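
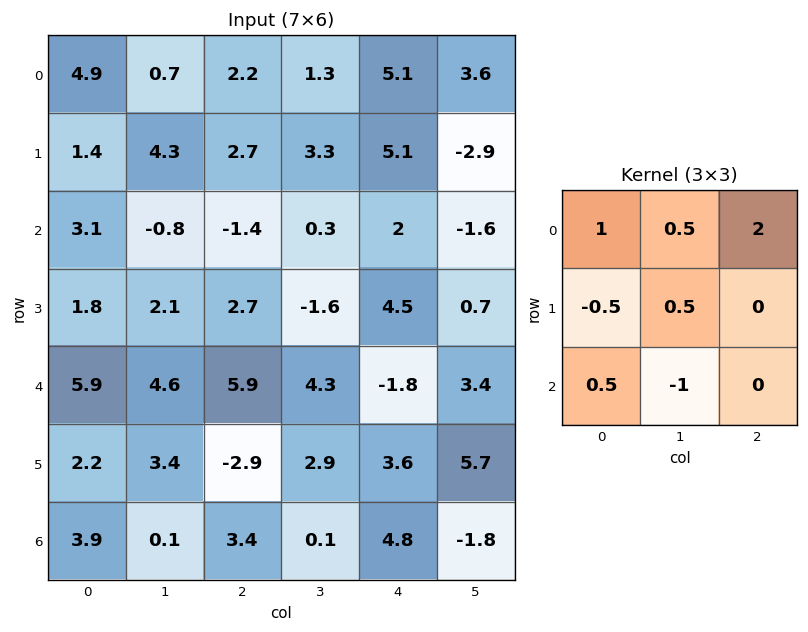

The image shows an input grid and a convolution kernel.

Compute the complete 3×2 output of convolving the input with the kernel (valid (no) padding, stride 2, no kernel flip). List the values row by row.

Output[0,0]: The receptive field on the input at this output position is [4.9 0.7 2.2 / 1.4 4.3 2.7 / 3.1 -0.8 -1.4]. Elementwise product with the kernel and sum: 4.9·1 + 0.7·0.5 + 2.2·2 + 1.4·-0.5 + 4.3·0.5 + 3.1·0.5 + -0.8·-1.
Output[0,1]: The receptive field on the input at this output position is [2.2 1.3 5.1 / 2.7 3.3 5.1 / -1.4 0.3 2]. Elementwise product with the kernel and sum: 2.2·1 + 1.3·0.5 + 5.1·2 + 2.7·-0.5 + 3.3·0.5 + -1.4·0.5 + 0.3·-1.

13.45 12.35
-1.6 -0.75
22.45 8.95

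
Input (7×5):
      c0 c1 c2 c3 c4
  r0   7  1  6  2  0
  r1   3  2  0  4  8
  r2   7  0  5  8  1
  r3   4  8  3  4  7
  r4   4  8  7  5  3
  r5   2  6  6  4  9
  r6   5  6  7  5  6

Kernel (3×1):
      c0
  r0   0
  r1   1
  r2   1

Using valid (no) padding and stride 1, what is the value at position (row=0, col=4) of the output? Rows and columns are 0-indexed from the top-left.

The receptive field on the input at this output position is [0 / 8 / 1]. Elementwise product with the kernel and sum: 8·1 + 1·1.

9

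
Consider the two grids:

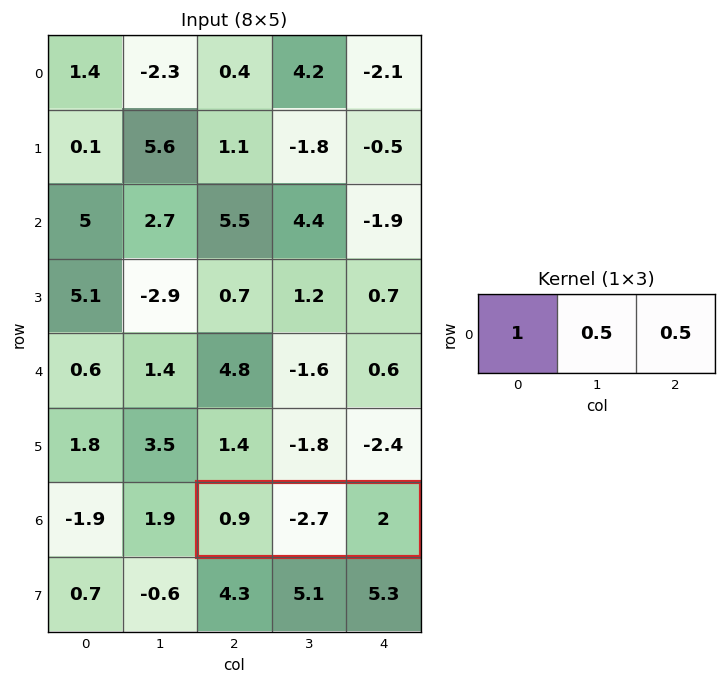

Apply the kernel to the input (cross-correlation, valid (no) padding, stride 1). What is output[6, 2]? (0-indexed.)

0.55

The receptive field on the input at this output position is [0.9 -2.7 2]. Elementwise product with the kernel and sum: 0.9·1 + -2.7·0.5 + 2·0.5.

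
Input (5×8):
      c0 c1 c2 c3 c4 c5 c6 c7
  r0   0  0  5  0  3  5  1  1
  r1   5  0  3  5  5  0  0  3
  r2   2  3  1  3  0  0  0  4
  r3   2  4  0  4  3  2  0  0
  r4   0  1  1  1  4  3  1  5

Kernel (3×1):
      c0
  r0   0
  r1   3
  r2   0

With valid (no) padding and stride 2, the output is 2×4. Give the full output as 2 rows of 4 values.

15 9 15 0
6 0 9 0

Output[0,0]: The receptive field on the input at this output position is [0 / 5 / 2]. Elementwise product with the kernel and sum: 5·3.
Output[0,1]: The receptive field on the input at this output position is [5 / 3 / 1]. Elementwise product with the kernel and sum: 3·3.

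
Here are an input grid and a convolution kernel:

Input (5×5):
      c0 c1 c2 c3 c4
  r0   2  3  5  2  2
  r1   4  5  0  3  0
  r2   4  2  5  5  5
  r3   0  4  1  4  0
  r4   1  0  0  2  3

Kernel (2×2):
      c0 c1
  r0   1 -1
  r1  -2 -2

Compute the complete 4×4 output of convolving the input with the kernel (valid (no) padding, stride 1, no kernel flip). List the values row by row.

-19 -12 -3 -6
-13 -9 -23 -17
-6 -13 -10 -8
-6 3 -7 -6

Output[0,0]: The receptive field on the input at this output position is [2 3 / 4 5]. Elementwise product with the kernel and sum: 2·1 + 3·-1 + 4·-2 + 5·-2.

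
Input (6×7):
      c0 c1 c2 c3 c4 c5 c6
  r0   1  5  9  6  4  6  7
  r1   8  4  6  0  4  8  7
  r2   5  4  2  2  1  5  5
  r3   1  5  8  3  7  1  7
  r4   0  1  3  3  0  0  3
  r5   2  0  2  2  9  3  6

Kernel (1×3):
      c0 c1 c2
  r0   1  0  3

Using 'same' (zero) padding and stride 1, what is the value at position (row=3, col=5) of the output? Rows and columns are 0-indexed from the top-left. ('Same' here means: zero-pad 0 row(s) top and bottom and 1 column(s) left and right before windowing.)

28

The receptive field on the zero-padded input at this output position is [7 1 7]. Elementwise product with the kernel and sum: 7·1 + 7·3.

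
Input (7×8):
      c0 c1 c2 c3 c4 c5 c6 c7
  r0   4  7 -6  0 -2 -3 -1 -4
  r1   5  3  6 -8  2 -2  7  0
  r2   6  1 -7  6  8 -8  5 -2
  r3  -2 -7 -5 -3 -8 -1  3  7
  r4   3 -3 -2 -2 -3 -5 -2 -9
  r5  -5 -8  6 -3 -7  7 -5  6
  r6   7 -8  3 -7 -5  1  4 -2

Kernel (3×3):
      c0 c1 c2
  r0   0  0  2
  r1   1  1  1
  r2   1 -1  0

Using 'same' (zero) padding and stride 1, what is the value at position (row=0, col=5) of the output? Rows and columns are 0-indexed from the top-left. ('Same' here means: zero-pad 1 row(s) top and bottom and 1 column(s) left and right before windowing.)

-2

The receptive field on the zero-padded input at this output position is [0 0 0 / -2 -3 -1 / 2 -2 7]. Elementwise product with the kernel and sum: 0·2 + -2·1 + -3·1 + -1·1 + 2·1 + -2·-1.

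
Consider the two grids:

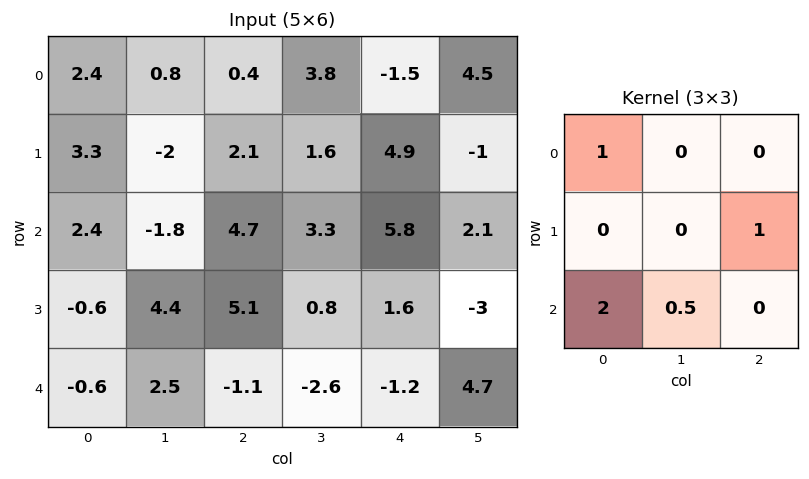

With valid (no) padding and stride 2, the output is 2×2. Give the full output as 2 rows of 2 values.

8.4 16.35
7.55 2.8

Output[0,0]: The receptive field on the input at this output position is [2.4 0.8 0.4 / 3.3 -2 2.1 / 2.4 -1.8 4.7]. Elementwise product with the kernel and sum: 2.4·1 + 2.1·1 + 2.4·2 + -1.8·0.5.
Output[0,1]: The receptive field on the input at this output position is [0.4 3.8 -1.5 / 2.1 1.6 4.9 / 4.7 3.3 5.8]. Elementwise product with the kernel and sum: 0.4·1 + 4.9·1 + 4.7·2 + 3.3·0.5.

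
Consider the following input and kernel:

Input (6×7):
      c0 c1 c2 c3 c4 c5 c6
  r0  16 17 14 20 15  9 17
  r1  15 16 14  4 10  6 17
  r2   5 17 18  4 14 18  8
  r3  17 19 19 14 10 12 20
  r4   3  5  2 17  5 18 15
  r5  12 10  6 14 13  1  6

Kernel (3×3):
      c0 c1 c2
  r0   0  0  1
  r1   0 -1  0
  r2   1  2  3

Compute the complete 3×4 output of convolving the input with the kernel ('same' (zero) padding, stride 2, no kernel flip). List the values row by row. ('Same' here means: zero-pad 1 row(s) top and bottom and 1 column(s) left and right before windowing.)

Output[0,0]: The receptive field on the zero-padded input at this output position is [0 0 0 / 0 16 17 / 0 15 16]. Elementwise product with the kernel and sum: 0·1 + 16·-1 + 0·1 + 15·2 + 16·3.
Output[0,1]: The receptive field on the zero-padded input at this output position is [0 0 0 / 17 14 20 / 16 14 4]. Elementwise product with the kernel and sum: 0·1 + 14·-1 + 16·1 + 14·2 + 4·3.

62 42 27 23
102 85 62 44
70 76 50 -2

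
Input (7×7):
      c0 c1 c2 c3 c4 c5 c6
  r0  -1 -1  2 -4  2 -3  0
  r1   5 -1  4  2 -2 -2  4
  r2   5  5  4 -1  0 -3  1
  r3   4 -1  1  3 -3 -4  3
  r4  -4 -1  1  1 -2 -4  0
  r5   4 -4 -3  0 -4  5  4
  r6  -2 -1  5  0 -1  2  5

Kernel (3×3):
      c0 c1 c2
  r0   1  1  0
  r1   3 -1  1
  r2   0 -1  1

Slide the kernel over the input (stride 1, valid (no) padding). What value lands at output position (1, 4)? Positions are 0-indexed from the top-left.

7

The receptive field on the input at this output position is [-2 -2 4 / 0 -3 1 / -3 -4 3]. Elementwise product with the kernel and sum: -2·1 + -2·1 + 0·3 + -3·-1 + 1·1 + -4·-1 + 3·1.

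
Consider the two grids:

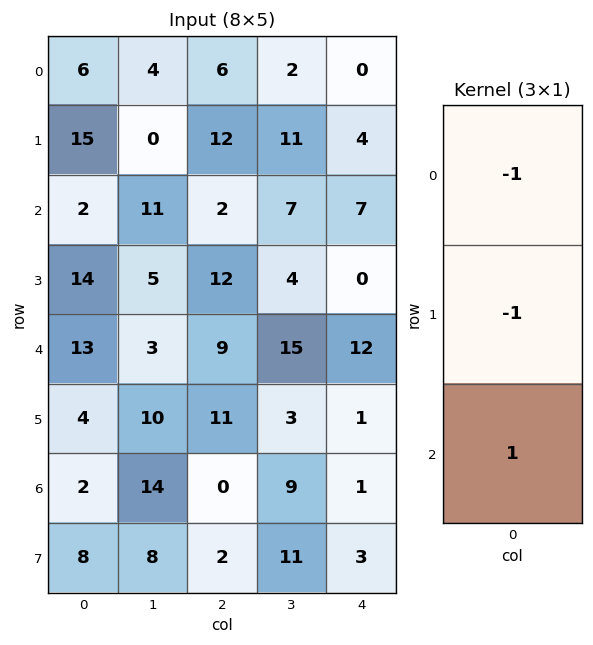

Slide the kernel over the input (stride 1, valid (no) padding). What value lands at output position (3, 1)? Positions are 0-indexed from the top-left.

2

The receptive field on the input at this output position is [5 / 3 / 10]. Elementwise product with the kernel and sum: 5·-1 + 3·-1 + 10·1.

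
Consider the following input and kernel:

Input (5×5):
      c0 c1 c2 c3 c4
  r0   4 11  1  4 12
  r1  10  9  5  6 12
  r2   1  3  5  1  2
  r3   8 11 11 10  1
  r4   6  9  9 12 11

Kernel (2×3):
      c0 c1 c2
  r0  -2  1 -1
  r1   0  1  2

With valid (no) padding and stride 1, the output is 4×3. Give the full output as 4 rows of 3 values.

21 -8 20
-3 -12 -11
29 29 1
11 12 21

Output[0,0]: The receptive field on the input at this output position is [4 11 1 / 10 9 5]. Elementwise product with the kernel and sum: 4·-2 + 11·1 + 1·-1 + 9·1 + 5·2.
Output[0,1]: The receptive field on the input at this output position is [11 1 4 / 9 5 6]. Elementwise product with the kernel and sum: 11·-2 + 1·1 + 4·-1 + 5·1 + 6·2.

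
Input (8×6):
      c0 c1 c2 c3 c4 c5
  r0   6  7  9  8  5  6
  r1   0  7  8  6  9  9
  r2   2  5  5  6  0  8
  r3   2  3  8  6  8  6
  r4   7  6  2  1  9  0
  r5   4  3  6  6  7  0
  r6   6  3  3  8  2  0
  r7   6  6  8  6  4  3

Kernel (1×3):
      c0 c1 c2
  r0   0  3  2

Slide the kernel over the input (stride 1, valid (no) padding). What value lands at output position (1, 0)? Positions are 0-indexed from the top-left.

The receptive field on the input at this output position is [0 7 8]. Elementwise product with the kernel and sum: 7·3 + 8·2.

37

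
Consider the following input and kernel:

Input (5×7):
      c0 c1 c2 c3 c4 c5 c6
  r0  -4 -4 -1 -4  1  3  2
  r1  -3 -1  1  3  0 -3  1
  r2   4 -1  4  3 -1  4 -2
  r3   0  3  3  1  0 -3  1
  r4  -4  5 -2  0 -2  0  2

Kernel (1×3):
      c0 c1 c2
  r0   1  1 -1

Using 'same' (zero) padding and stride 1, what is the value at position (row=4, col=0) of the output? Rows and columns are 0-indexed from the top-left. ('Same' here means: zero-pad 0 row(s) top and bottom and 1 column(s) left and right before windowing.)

The receptive field on the zero-padded input at this output position is [0 -4 5]. Elementwise product with the kernel and sum: 0·1 + -4·1 + 5·-1.

-9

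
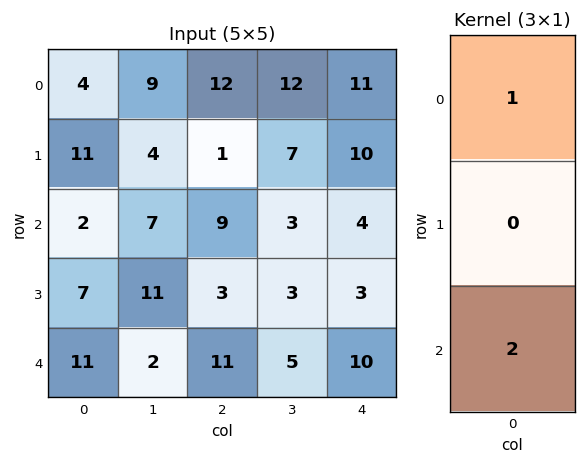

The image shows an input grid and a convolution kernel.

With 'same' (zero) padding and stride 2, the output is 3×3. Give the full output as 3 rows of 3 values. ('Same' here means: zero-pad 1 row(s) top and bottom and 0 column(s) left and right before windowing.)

Output[0,0]: The receptive field on the zero-padded input at this output position is [0 / 4 / 11]. Elementwise product with the kernel and sum: 0·1 + 11·2.

22 2 20
25 7 16
7 3 3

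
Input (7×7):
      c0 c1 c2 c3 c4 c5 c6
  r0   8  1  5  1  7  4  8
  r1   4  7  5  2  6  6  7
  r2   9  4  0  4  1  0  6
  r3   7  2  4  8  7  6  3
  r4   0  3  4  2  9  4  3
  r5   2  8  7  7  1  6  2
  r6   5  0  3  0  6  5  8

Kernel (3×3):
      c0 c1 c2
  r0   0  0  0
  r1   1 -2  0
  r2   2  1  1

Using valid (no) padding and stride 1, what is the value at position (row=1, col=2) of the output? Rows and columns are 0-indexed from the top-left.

15

The receptive field on the input at this output position is [5 2 6 / 0 4 1 / 4 8 7]. Elementwise product with the kernel and sum: 0·1 + 4·-2 + 4·2 + 8·1 + 7·1.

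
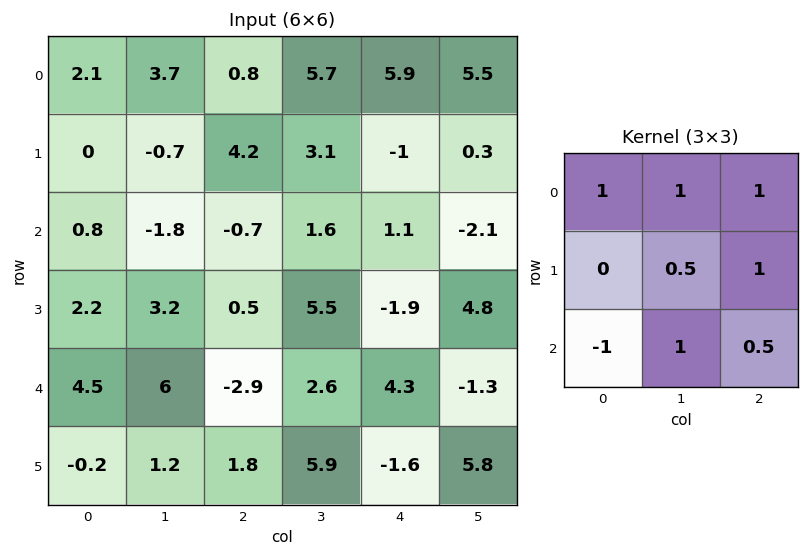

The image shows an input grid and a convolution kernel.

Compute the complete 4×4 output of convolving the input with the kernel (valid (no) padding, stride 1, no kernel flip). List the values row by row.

7.5 17.3 15.8 15.35
3.15 7.9 12.25 -4.15
0.45 -2.75 10.5 5.5
8.3 13.9 13 4.65

Output[0,0]: The receptive field on the input at this output position is [2.1 3.7 0.8 / 0 -0.7 4.2 / 0.8 -1.8 -0.7]. Elementwise product with the kernel and sum: 2.1·1 + 3.7·1 + 0.8·1 + -0.7·0.5 + 4.2·1 + 0.8·-1 + -1.8·1 + -0.7·0.5.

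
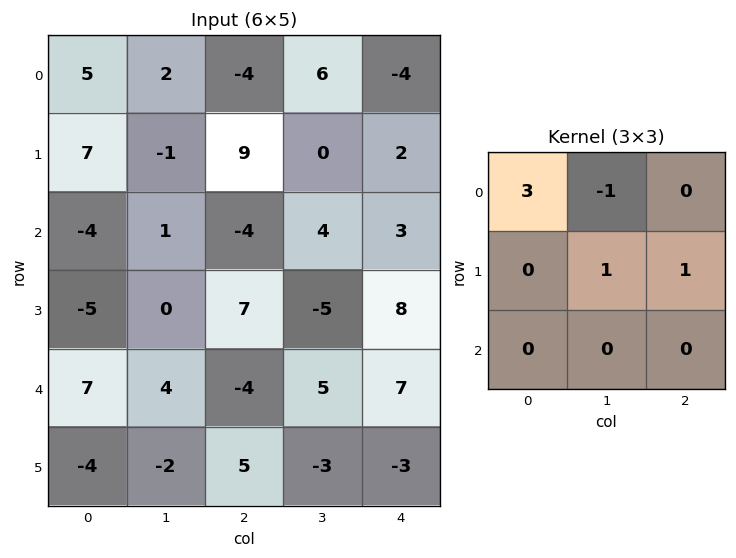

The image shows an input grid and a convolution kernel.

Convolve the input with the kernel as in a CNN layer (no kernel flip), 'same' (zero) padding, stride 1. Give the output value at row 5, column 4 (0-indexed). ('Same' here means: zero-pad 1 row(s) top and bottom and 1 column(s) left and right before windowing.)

5

The receptive field on the zero-padded input at this output position is [5 7 0 / -3 -3 0 / 0 0 0]. Elementwise product with the kernel and sum: 5·3 + 7·-1 + -3·1 + 0·1.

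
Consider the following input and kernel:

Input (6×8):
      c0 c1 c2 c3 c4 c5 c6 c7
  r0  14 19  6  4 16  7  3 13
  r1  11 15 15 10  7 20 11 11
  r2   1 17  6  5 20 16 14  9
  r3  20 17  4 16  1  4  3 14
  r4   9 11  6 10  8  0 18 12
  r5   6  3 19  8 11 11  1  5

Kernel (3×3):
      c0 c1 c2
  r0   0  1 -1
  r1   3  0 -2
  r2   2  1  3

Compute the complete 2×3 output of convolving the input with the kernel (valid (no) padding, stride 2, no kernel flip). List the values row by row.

Output[0,0]: The receptive field on the input at this output position is [14 19 6 / 11 15 15 / 1 17 6]. Elementwise product with the kernel and sum: 19·1 + 6·-1 + 11·3 + 15·-2 + 1·2 + 17·1 + 6·3.

53 96 101
110 41 69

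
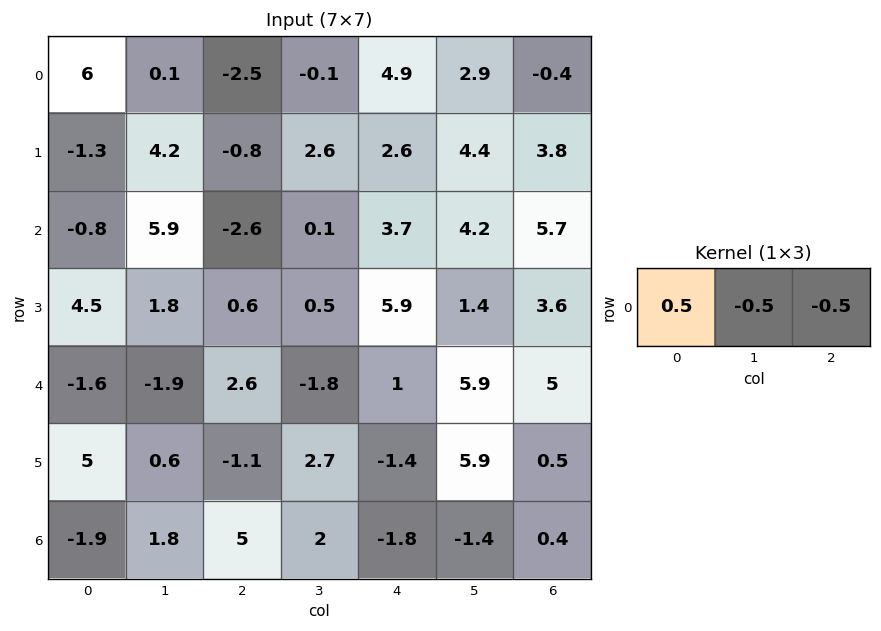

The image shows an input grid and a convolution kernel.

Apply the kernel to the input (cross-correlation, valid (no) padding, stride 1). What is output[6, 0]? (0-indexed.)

The receptive field on the input at this output position is [-1.9 1.8 5]. Elementwise product with the kernel and sum: -1.9·0.5 + 1.8·-0.5 + 5·-0.5.

-4.35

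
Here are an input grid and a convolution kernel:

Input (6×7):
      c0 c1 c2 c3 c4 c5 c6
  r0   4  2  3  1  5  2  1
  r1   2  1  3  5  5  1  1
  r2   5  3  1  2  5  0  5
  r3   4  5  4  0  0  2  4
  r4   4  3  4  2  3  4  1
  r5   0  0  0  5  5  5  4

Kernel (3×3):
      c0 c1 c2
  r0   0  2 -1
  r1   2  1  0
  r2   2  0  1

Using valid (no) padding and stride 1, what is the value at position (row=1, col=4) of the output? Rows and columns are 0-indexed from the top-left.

15

The receptive field on the input at this output position is [5 1 1 / 5 0 5 / 0 2 4]. Elementwise product with the kernel and sum: 1·2 + 1·-1 + 5·2 + 0·1 + 0·2 + 4·1.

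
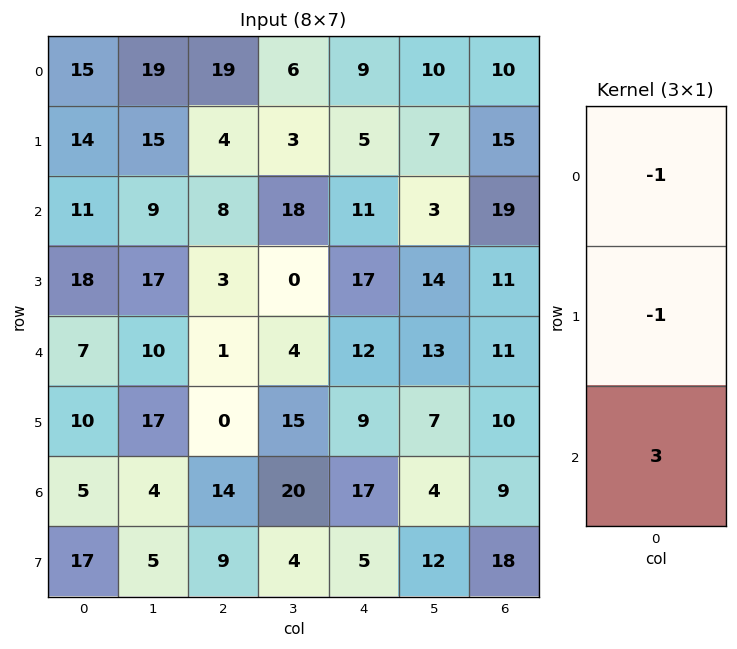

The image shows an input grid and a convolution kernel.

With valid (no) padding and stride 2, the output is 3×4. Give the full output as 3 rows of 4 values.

Output[0,0]: The receptive field on the input at this output position is [15 / 14 / 11]. Elementwise product with the kernel and sum: 15·-1 + 14·-1 + 11·3.
Output[0,1]: The receptive field on the input at this output position is [19 / 4 / 8]. Elementwise product with the kernel and sum: 19·-1 + 4·-1 + 8·3.

4 1 19 32
-8 -8 8 3
-2 41 30 6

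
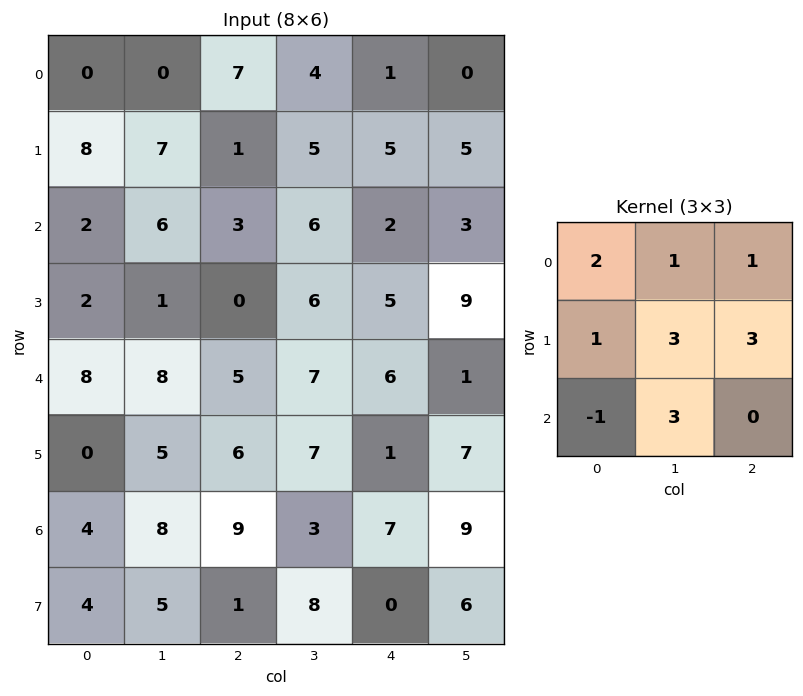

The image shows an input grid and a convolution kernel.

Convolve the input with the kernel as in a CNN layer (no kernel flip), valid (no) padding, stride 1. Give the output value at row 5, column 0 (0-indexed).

The receptive field on the input at this output position is [0 5 6 / 4 8 9 / 4 5 1]. Elementwise product with the kernel and sum: 0·2 + 5·1 + 6·1 + 4·1 + 8·3 + 9·3 + 4·-1 + 5·3.

77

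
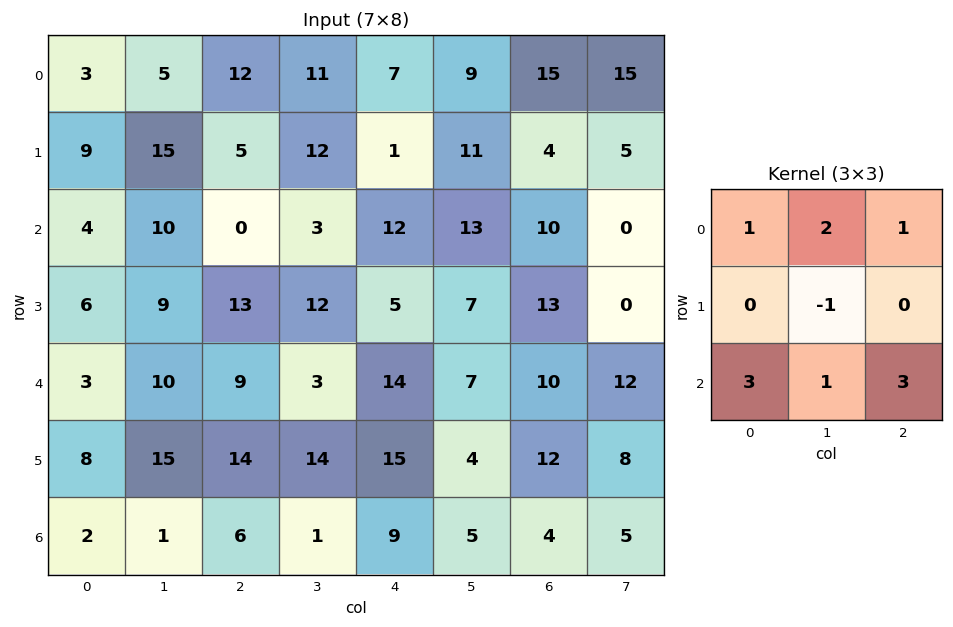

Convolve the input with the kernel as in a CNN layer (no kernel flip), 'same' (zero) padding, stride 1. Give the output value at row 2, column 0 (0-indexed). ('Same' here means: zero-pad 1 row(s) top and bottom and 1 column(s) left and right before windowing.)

The receptive field on the zero-padded input at this output position is [0 9 15 / 0 4 10 / 0 6 9]. Elementwise product with the kernel and sum: 0·1 + 9·2 + 15·1 + 4·-1 + 0·3 + 6·1 + 9·3.

62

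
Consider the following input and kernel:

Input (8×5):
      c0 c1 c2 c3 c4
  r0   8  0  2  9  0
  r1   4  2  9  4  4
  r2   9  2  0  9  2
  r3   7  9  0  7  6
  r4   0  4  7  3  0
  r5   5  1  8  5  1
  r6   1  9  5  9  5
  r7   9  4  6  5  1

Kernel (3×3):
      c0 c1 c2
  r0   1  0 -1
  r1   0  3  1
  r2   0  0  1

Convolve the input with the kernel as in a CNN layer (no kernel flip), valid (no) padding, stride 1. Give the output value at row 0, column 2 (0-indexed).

20

The receptive field on the input at this output position is [2 9 0 / 9 4 4 / 0 9 2]. Elementwise product with the kernel and sum: 2·1 + 0·-1 + 4·3 + 4·1 + 2·1.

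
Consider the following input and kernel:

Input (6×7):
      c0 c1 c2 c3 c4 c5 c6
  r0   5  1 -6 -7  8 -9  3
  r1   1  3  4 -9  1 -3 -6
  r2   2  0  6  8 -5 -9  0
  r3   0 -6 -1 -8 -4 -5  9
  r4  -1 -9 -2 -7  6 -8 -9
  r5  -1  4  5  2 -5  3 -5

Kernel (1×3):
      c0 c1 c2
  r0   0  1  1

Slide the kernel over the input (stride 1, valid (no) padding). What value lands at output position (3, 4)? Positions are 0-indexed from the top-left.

4

The receptive field on the input at this output position is [-4 -5 9]. Elementwise product with the kernel and sum: -5·1 + 9·1.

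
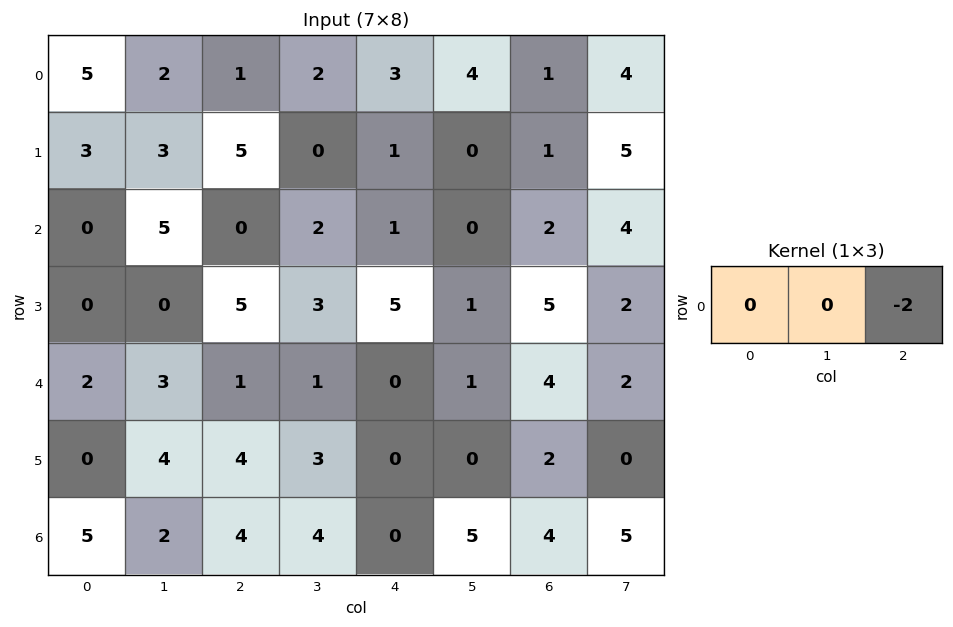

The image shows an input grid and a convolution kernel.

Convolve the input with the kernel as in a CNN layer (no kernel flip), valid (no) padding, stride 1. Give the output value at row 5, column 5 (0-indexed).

The receptive field on the input at this output position is [0 2 0]. Elementwise product with the kernel and sum: 0·-2.

0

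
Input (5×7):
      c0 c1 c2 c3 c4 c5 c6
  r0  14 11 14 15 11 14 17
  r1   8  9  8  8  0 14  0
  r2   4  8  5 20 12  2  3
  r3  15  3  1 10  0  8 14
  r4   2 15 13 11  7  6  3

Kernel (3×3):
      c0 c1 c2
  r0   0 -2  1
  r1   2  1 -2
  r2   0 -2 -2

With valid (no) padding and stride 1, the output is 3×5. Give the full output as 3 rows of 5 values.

-25 -53 -59 -48 -7
-12 -49 -30 46 -52
-36 -51 -52 -44 -39

Output[0,0]: The receptive field on the input at this output position is [14 11 14 / 8 9 8 / 4 8 5]. Elementwise product with the kernel and sum: 11·-2 + 14·1 + 8·2 + 9·1 + 8·-2 + 8·-2 + 5·-2.
Output[0,1]: The receptive field on the input at this output position is [11 14 15 / 9 8 8 / 8 5 20]. Elementwise product with the kernel and sum: 14·-2 + 15·1 + 9·2 + 8·1 + 8·-2 + 5·-2 + 20·-2.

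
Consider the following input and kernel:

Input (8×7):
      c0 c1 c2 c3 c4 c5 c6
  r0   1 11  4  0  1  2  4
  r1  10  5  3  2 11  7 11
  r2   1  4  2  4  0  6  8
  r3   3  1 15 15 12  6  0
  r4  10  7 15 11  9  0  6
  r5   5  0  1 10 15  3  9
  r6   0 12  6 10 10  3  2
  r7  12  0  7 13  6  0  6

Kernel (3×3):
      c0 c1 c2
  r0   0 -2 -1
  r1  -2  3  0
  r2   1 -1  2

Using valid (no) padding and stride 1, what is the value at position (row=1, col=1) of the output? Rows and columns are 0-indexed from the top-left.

6

The receptive field on the input at this output position is [5 3 2 / 4 2 4 / 1 15 15]. Elementwise product with the kernel and sum: 3·-2 + 2·-1 + 4·-2 + 2·3 + 1·1 + 15·-1 + 15·2.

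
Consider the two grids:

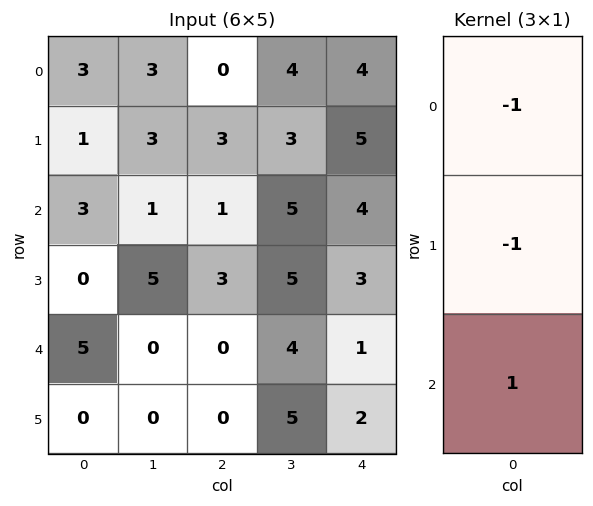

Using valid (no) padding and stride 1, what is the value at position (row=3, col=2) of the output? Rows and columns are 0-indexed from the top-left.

-3

The receptive field on the input at this output position is [3 / 0 / 0]. Elementwise product with the kernel and sum: 3·-1 + 0·-1 + 0·1.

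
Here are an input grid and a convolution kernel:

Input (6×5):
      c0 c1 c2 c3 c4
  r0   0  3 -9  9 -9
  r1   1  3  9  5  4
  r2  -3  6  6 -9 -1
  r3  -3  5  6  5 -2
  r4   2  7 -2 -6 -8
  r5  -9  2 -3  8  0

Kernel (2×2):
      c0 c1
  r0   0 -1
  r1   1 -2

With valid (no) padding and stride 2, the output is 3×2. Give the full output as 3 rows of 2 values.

-8 -10
-19 5
-20 -13

Output[0,0]: The receptive field on the input at this output position is [0 3 / 1 3]. Elementwise product with the kernel and sum: 3·-1 + 1·1 + 3·-2.
Output[0,1]: The receptive field on the input at this output position is [-9 9 / 9 5]. Elementwise product with the kernel and sum: 9·-1 + 9·1 + 5·-2.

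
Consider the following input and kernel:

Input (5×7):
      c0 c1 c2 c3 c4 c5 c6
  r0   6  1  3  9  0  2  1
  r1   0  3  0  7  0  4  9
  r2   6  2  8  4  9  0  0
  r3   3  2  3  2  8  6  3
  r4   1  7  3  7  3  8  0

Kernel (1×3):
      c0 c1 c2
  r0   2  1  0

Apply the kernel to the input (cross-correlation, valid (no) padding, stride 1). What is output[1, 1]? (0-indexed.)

The receptive field on the input at this output position is [3 0 7]. Elementwise product with the kernel and sum: 3·2 + 0·1.

6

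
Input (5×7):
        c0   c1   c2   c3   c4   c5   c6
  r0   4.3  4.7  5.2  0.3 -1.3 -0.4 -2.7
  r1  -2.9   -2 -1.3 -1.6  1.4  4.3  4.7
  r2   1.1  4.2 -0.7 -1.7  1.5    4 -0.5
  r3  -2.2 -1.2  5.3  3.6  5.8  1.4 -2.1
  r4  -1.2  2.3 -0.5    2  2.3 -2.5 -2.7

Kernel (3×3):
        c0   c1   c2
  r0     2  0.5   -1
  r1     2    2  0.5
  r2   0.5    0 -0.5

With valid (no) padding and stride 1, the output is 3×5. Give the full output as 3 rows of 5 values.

-3.8 7.25 5.65 -0.75 14.65
1 0.7 -9.1 -4.1 14.95
0.5 19.9 15.55 15.1 21.35

Output[0,0]: The receptive field on the input at this output position is [4.3 4.7 5.2 / -2.9 -2 -1.3 / 1.1 4.2 -0.7]. Elementwise product with the kernel and sum: 4.3·2 + 4.7·0.5 + 5.2·-1 + -2.9·2 + -2·2 + -1.3·0.5 + 1.1·0.5 + -0.7·-0.5.
Output[0,1]: The receptive field on the input at this output position is [4.7 5.2 0.3 / -2 -1.3 -1.6 / 4.2 -0.7 -1.7]. Elementwise product with the kernel and sum: 4.7·2 + 5.2·0.5 + 0.3·-1 + -2·2 + -1.3·2 + -1.6·0.5 + 4.2·0.5 + -1.7·-0.5.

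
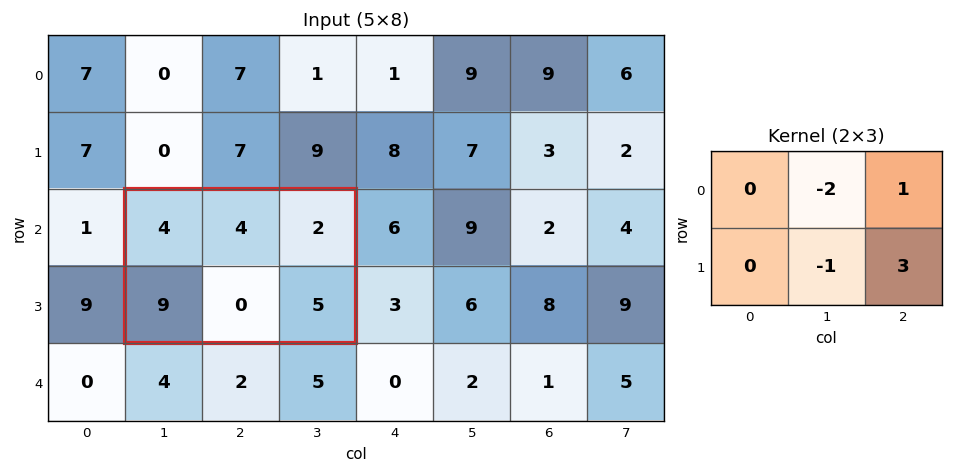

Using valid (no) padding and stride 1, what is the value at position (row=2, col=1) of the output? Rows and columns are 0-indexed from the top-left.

The receptive field on the input at this output position is [4 4 2 / 9 0 5]. Elementwise product with the kernel and sum: 4·-2 + 2·1 + 0·-1 + 5·3.

9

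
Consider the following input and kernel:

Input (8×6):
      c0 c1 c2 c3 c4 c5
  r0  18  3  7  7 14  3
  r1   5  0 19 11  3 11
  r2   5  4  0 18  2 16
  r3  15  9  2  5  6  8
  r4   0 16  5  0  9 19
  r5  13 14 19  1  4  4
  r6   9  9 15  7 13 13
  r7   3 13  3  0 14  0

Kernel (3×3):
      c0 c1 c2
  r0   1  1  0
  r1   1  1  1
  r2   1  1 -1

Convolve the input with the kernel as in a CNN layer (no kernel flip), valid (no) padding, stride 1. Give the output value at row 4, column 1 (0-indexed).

The receptive field on the input at this output position is [16 5 0 / 14 19 1 / 9 15 7]. Elementwise product with the kernel and sum: 16·1 + 5·1 + 14·1 + 19·1 + 1·1 + 9·1 + 15·1 + 7·-1.

72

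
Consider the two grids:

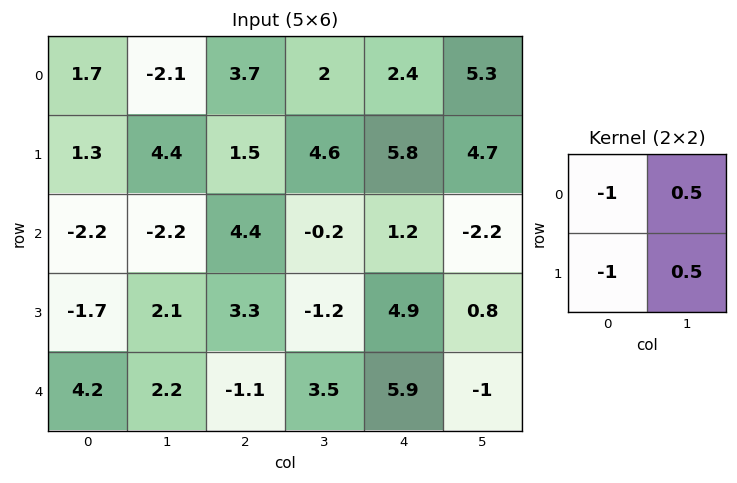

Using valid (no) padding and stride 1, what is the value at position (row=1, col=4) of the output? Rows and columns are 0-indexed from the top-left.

-5.75

The receptive field on the input at this output position is [5.8 4.7 / 1.2 -2.2]. Elementwise product with the kernel and sum: 5.8·-1 + 4.7·0.5 + 1.2·-1 + -2.2·0.5.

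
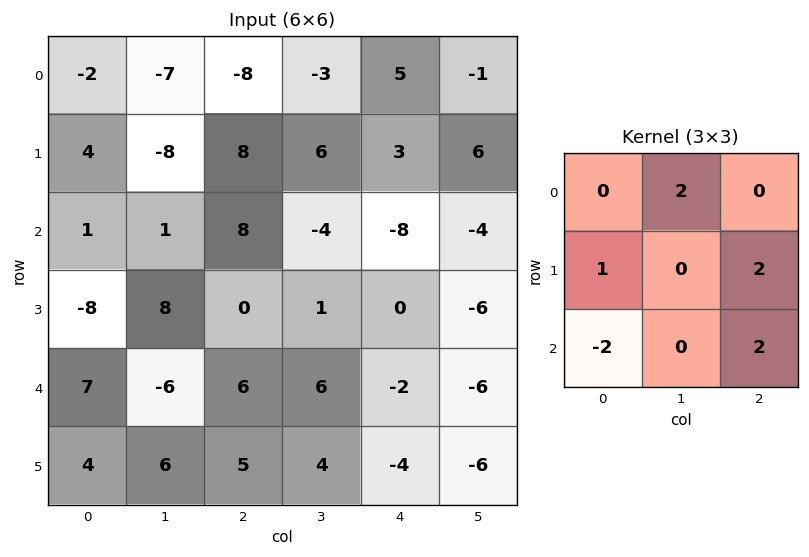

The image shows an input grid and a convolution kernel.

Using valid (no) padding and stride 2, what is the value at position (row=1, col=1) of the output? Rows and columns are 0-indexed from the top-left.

The receptive field on the input at this output position is [8 -4 -8 / 0 1 0 / 6 6 -2]. Elementwise product with the kernel and sum: -4·2 + 0·1 + 0·2 + 6·-2 + -2·2.

-24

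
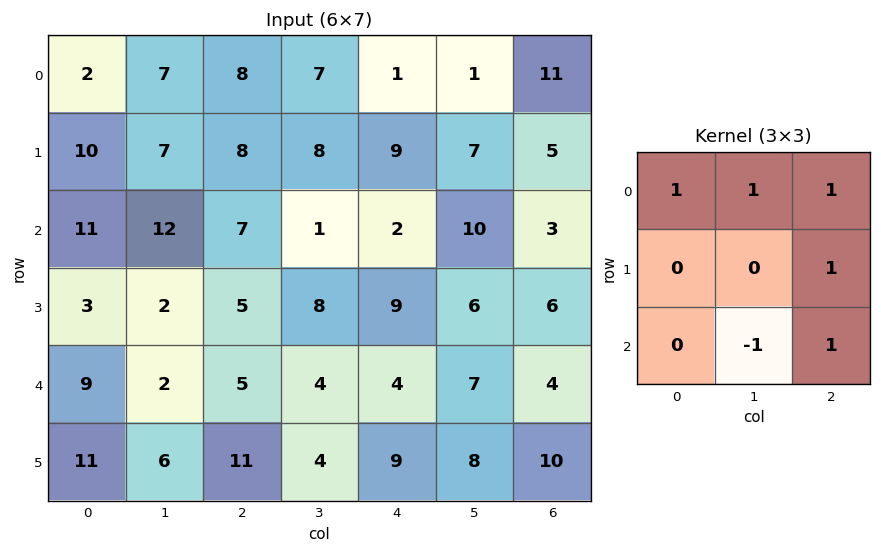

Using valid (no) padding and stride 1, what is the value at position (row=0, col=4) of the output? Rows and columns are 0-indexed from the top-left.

11

The receptive field on the input at this output position is [1 1 11 / 9 7 5 / 2 10 3]. Elementwise product with the kernel and sum: 1·1 + 1·1 + 11·1 + 5·1 + 10·-1 + 3·1.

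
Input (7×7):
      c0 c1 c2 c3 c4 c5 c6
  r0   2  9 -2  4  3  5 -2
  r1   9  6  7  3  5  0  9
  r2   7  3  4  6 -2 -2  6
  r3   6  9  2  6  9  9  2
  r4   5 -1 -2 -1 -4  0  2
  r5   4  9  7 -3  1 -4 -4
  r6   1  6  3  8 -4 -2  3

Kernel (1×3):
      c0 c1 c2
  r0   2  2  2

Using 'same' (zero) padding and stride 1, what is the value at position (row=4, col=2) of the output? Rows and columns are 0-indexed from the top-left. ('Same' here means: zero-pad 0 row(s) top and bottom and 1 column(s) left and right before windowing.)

The receptive field on the zero-padded input at this output position is [-1 -2 -1]. Elementwise product with the kernel and sum: -1·2 + -2·2 + -1·2.

-8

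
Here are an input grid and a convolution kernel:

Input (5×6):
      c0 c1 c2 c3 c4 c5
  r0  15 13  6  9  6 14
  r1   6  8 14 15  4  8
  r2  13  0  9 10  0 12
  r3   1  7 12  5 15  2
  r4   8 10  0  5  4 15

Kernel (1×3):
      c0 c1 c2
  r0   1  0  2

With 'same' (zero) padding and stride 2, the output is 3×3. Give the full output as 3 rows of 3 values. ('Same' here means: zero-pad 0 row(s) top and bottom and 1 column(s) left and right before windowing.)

26 31 37
0 20 34
20 20 35

Output[0,0]: The receptive field on the zero-padded input at this output position is [0 15 13]. Elementwise product with the kernel and sum: 0·1 + 13·2.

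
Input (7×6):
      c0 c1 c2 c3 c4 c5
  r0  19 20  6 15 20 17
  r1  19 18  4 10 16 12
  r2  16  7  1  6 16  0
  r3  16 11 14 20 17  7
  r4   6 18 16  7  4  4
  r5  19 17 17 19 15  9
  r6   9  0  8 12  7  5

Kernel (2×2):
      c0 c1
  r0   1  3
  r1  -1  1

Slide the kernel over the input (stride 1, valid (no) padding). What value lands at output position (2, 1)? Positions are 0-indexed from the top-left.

The receptive field on the input at this output position is [7 1 / 11 14]. Elementwise product with the kernel and sum: 7·1 + 1·3 + 11·-1 + 14·1.

13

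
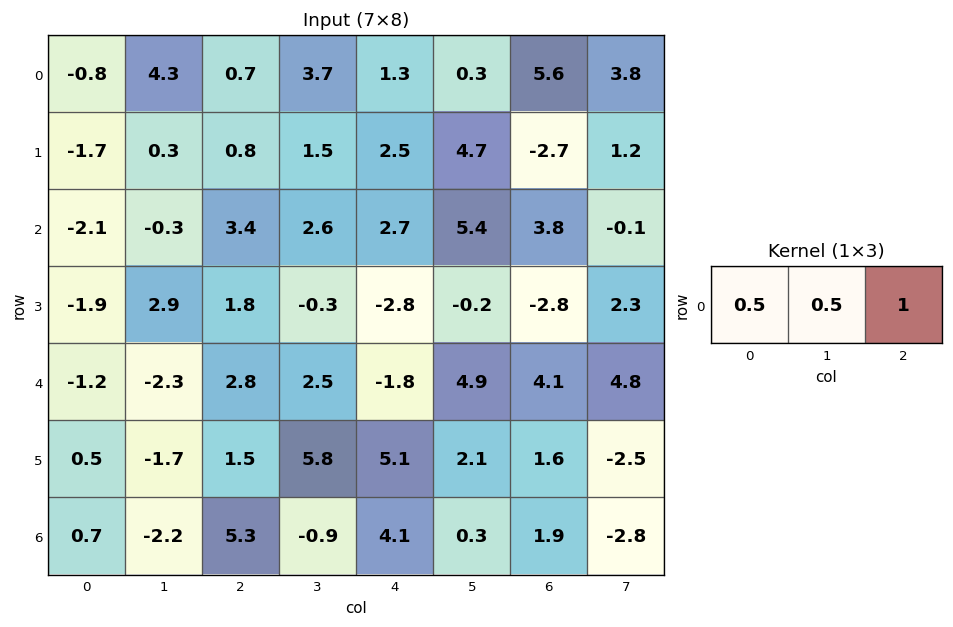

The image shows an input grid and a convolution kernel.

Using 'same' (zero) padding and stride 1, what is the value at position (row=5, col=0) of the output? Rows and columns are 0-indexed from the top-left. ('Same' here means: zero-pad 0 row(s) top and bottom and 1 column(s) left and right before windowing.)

The receptive field on the zero-padded input at this output position is [0 0.5 -1.7]. Elementwise product with the kernel and sum: 0·0.5 + 0.5·0.5 + -1.7·1.

-1.45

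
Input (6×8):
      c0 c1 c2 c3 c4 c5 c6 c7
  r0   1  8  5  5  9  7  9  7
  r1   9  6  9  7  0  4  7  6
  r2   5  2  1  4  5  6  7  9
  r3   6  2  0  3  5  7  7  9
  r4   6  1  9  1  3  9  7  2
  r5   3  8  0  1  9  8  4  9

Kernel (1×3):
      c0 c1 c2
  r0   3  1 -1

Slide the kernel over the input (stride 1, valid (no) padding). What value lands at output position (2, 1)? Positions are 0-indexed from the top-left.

3

The receptive field on the input at this output position is [2 1 4]. Elementwise product with the kernel and sum: 2·3 + 1·1 + 4·-1.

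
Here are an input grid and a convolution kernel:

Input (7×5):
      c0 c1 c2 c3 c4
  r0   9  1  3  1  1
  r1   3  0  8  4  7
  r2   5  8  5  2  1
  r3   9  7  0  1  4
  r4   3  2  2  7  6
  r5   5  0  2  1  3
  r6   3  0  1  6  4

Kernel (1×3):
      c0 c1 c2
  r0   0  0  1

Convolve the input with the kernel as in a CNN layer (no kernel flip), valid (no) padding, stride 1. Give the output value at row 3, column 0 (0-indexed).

The receptive field on the input at this output position is [9 7 0]. Elementwise product with the kernel and sum: 0·1.

0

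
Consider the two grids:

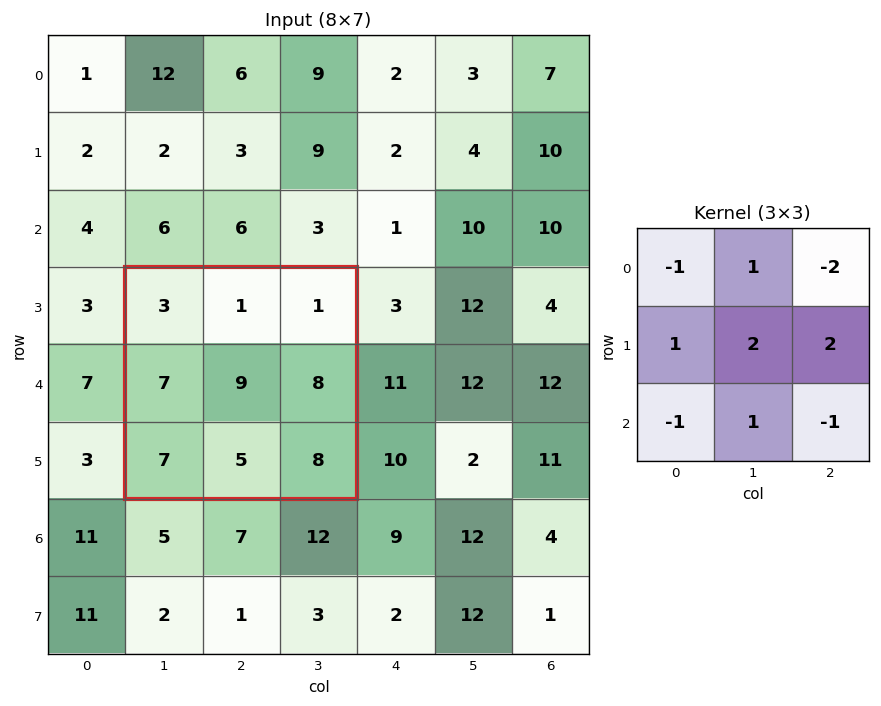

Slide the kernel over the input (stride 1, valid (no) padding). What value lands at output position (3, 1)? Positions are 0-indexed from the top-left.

27

The receptive field on the input at this output position is [3 1 1 / 7 9 8 / 7 5 8]. Elementwise product with the kernel and sum: 3·-1 + 1·1 + 1·-2 + 7·1 + 9·2 + 8·2 + 7·-1 + 5·1 + 8·-1.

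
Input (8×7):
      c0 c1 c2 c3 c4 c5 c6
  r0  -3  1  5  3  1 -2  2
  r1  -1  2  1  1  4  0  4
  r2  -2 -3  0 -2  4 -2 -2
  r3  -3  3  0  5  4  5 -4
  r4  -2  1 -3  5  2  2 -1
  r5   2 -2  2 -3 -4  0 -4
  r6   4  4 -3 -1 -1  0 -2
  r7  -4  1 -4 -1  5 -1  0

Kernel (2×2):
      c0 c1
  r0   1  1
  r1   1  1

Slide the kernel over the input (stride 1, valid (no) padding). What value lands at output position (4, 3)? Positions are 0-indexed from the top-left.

The receptive field on the input at this output position is [5 2 / -3 -4]. Elementwise product with the kernel and sum: 5·1 + 2·1 + -3·1 + -4·1.

0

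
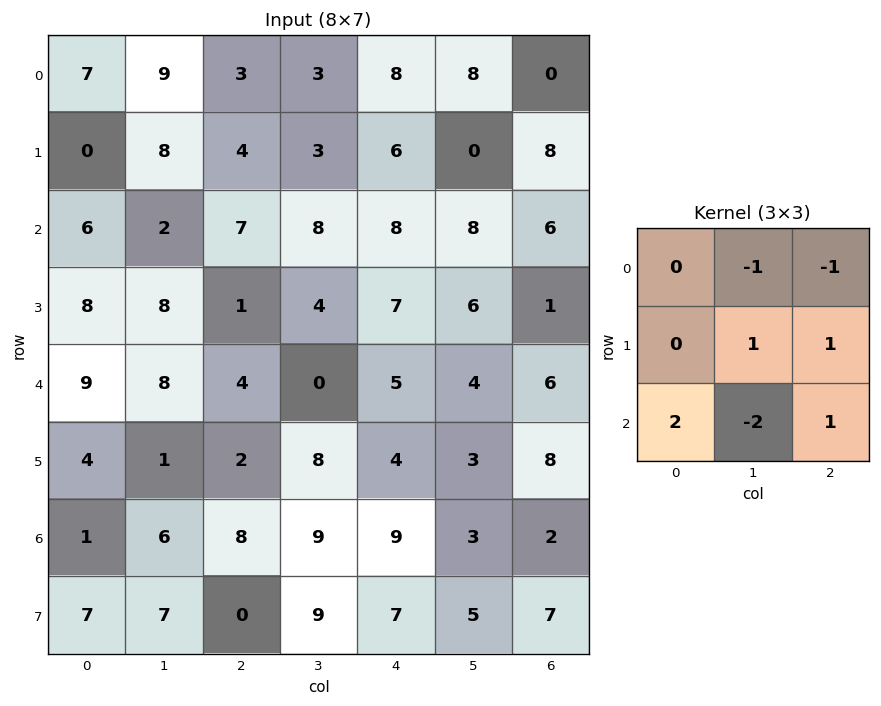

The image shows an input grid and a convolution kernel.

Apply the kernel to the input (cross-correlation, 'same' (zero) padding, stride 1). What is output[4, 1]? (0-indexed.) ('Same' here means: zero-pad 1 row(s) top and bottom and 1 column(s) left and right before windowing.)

The receptive field on the zero-padded input at this output position is [8 8 1 / 9 8 4 / 4 1 2]. Elementwise product with the kernel and sum: 8·-1 + 1·-1 + 8·1 + 4·1 + 4·2 + 1·-2 + 2·1.

11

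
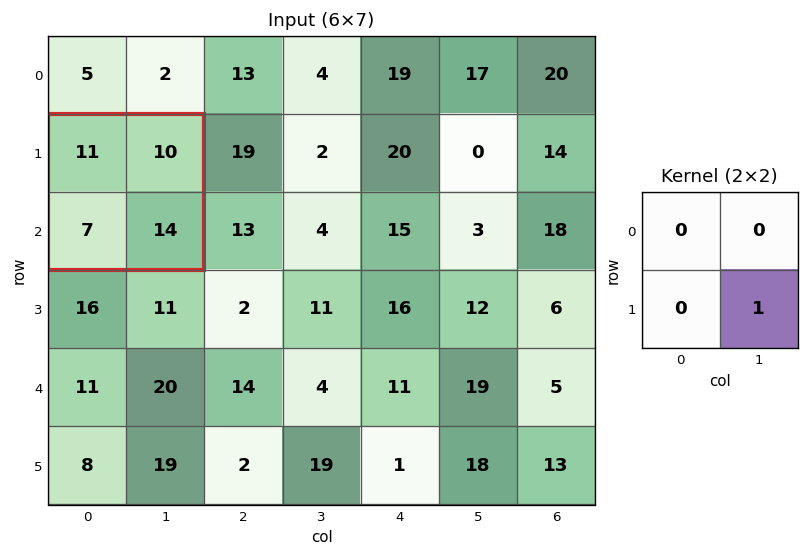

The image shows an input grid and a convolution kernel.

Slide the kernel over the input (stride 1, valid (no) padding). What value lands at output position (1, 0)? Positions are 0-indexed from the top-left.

14

The receptive field on the input at this output position is [11 10 / 7 14]. Elementwise product with the kernel and sum: 14·1.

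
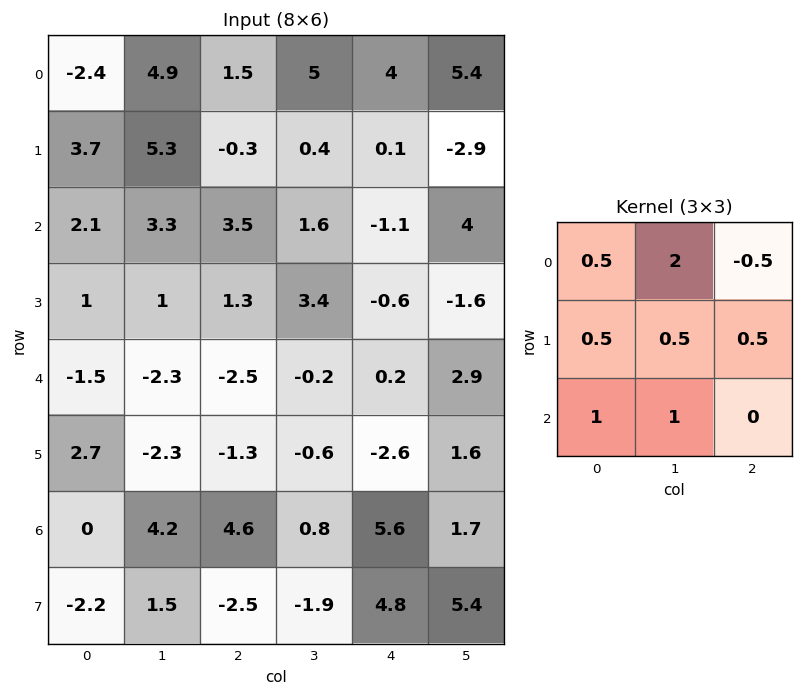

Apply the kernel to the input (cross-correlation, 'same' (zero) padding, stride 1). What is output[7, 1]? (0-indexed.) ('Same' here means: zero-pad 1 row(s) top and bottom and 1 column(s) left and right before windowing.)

The receptive field on the zero-padded input at this output position is [0 4.2 4.6 / -2.2 1.5 -2.5 / 0 0 0]. Elementwise product with the kernel and sum: 0·0.5 + 4.2·2 + 4.6·-0.5 + -2.2·0.5 + 1.5·0.5 + -2.5·0.5 + 0·1 + 0·1.

4.5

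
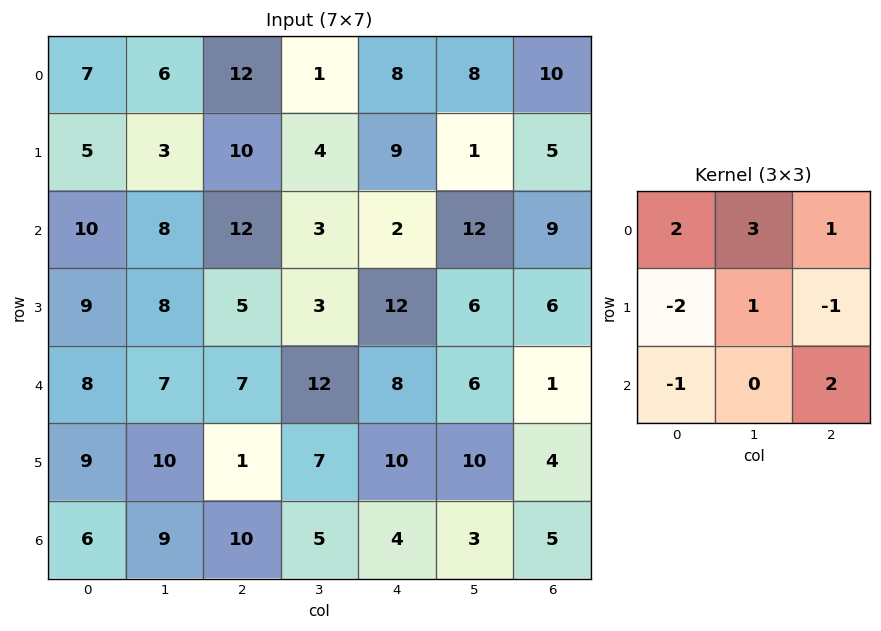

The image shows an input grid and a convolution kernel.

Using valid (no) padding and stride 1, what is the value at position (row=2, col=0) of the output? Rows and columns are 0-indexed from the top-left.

The receptive field on the input at this output position is [10 8 12 / 9 8 5 / 8 7 7]. Elementwise product with the kernel and sum: 10·2 + 8·3 + 12·1 + 9·-2 + 8·1 + 5·-1 + 8·-1 + 7·2.

47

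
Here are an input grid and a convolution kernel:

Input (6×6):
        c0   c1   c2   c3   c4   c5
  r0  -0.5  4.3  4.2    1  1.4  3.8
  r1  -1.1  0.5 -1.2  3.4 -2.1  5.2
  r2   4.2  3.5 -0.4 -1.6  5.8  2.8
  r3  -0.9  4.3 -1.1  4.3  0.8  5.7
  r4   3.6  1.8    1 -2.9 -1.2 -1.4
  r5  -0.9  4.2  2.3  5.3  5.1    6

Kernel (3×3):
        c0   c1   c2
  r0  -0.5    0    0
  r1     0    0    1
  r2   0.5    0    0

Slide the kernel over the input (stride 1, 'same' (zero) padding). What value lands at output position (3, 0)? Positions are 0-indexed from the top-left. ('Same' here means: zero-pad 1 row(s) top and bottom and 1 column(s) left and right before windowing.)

4.3

The receptive field on the zero-padded input at this output position is [0 4.2 3.5 / 0 -0.9 4.3 / 0 3.6 1.8]. Elementwise product with the kernel and sum: 0·-0.5 + 4.3·1 + 0·0.5.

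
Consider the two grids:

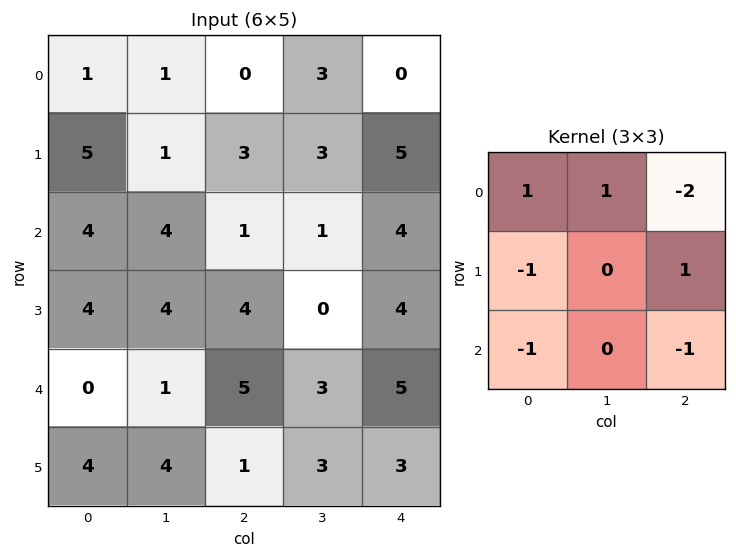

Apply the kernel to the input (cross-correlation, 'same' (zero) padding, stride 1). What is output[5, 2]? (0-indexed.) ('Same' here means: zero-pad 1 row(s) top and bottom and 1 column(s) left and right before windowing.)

-1

The receptive field on the zero-padded input at this output position is [1 5 3 / 4 1 3 / 0 0 0]. Elementwise product with the kernel and sum: 1·1 + 5·1 + 3·-2 + 4·-1 + 3·1 + 0·-1 + 0·-1.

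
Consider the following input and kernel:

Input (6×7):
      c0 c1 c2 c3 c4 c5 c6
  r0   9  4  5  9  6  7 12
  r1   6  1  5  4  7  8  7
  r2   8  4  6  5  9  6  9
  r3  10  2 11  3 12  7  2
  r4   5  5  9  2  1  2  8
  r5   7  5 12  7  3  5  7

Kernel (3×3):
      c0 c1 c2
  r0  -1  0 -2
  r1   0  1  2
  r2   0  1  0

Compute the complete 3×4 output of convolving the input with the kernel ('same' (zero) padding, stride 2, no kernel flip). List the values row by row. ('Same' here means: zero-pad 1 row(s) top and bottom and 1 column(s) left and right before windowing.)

23 28 27 19
24 18 13 3
18 17 -9 8

Output[0,0]: The receptive field on the zero-padded input at this output position is [0 0 0 / 0 9 4 / 0 6 1]. Elementwise product with the kernel and sum: 0·-1 + 0·-2 + 9·1 + 4·2 + 6·1.
Output[0,1]: The receptive field on the zero-padded input at this output position is [0 0 0 / 4 5 9 / 1 5 4]. Elementwise product with the kernel and sum: 0·-1 + 0·-2 + 5·1 + 9·2 + 5·1.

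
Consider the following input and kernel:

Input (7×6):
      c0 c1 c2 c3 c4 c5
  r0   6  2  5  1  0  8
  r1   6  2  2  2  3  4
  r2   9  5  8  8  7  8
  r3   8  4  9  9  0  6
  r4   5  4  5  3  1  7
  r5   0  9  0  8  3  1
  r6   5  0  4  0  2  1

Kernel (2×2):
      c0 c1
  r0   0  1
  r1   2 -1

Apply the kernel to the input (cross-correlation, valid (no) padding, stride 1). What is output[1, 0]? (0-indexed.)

15

The receptive field on the input at this output position is [6 2 / 9 5]. Elementwise product with the kernel and sum: 2·1 + 9·2 + 5·-1.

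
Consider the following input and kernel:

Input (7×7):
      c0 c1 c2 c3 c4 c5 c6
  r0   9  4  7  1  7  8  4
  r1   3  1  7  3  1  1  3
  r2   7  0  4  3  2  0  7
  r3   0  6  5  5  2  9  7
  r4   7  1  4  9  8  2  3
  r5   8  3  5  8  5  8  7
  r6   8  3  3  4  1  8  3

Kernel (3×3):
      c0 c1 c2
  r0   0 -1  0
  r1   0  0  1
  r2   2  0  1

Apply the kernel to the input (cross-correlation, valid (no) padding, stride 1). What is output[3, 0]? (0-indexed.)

19

The receptive field on the input at this output position is [0 6 5 / 7 1 4 / 8 3 5]. Elementwise product with the kernel and sum: 6·-1 + 4·1 + 8·2 + 5·1.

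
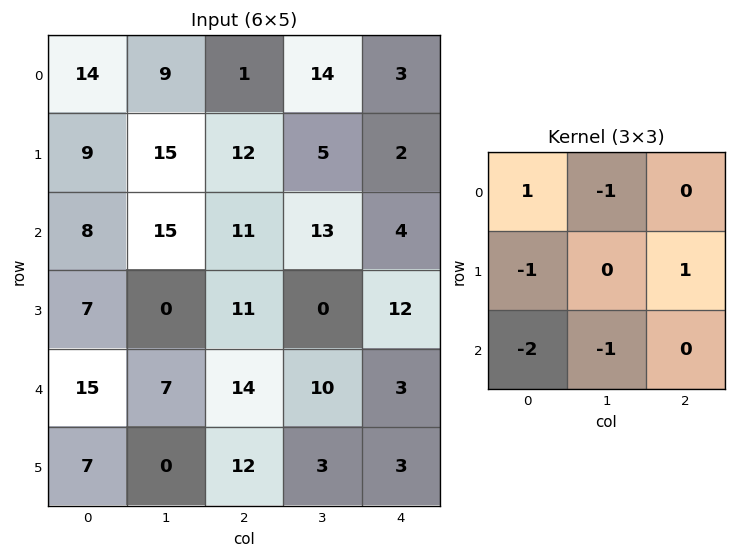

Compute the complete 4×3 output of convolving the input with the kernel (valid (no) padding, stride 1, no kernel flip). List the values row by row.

-23 -43 -58
-17 -10 -22
-40 -24 -39
-8 -20 -27

Output[0,0]: The receptive field on the input at this output position is [14 9 1 / 9 15 12 / 8 15 11]. Elementwise product with the kernel and sum: 14·1 + 9·-1 + 9·-1 + 12·1 + 8·-2 + 15·-1.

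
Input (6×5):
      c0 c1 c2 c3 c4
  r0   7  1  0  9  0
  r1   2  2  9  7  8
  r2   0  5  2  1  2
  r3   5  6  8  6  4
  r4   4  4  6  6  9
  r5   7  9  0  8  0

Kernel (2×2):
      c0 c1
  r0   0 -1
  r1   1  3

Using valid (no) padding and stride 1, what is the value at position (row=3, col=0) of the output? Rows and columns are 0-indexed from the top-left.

10

The receptive field on the input at this output position is [5 6 / 4 4]. Elementwise product with the kernel and sum: 6·-1 + 4·1 + 4·3.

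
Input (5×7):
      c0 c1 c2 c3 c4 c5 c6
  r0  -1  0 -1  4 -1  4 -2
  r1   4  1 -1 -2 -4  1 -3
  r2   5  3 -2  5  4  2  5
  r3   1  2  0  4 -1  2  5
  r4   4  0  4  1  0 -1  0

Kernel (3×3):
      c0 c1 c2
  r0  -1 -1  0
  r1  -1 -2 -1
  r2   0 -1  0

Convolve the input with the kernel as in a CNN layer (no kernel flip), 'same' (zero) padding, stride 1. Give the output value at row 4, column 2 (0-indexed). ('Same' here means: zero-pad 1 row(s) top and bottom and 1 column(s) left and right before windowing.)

-11

The receptive field on the zero-padded input at this output position is [2 0 4 / 0 4 1 / 0 0 0]. Elementwise product with the kernel and sum: 2·-1 + 0·-1 + 0·-1 + 4·-2 + 1·-1 + 0·-1.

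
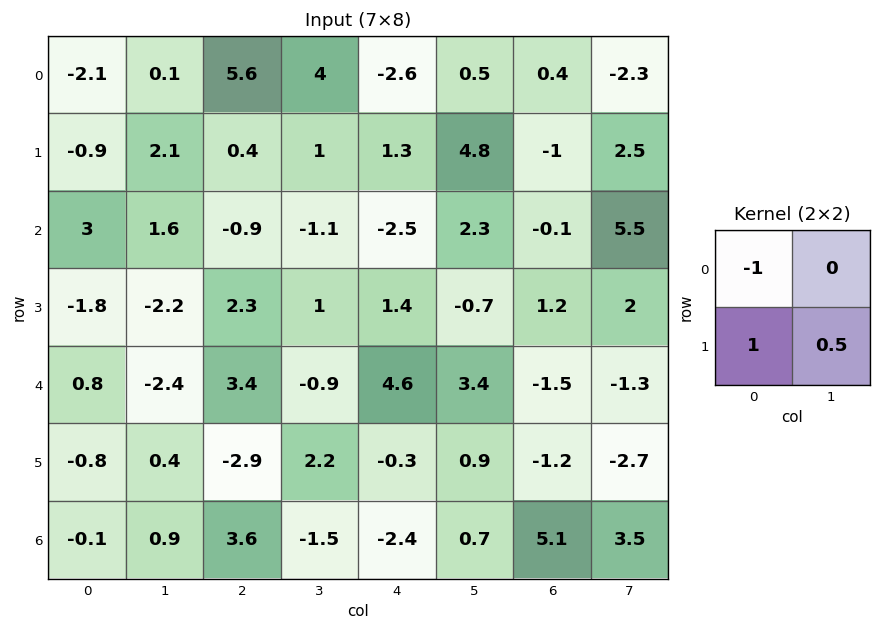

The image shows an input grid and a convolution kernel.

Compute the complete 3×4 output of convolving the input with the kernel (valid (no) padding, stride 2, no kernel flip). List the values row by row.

Output[0,0]: The receptive field on the input at this output position is [-2.1 0.1 / -0.9 2.1]. Elementwise product with the kernel and sum: -2.1·-1 + -0.9·1 + 2.1·0.5.
Output[0,1]: The receptive field on the input at this output position is [5.6 4 / 0.4 1]. Elementwise product with the kernel and sum: 5.6·-1 + 0.4·1 + 1·0.5.

2.25 -4.7 6.3 -0.15
-5.9 3.7 3.55 2.3
-1.4 -5.2 -4.45 -1.05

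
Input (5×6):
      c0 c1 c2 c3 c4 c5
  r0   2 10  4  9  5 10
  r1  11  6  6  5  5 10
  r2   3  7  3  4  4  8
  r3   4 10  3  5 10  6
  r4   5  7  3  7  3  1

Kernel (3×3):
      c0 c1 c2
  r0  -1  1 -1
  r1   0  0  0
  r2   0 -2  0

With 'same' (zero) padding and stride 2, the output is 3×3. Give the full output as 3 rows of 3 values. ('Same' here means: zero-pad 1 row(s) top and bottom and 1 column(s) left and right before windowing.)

Output[0,0]: The receptive field on the zero-padded input at this output position is [0 0 0 / 0 2 10 / 0 11 6]. Elementwise product with the kernel and sum: 0·-1 + 0·1 + 0·-1 + 11·-2.
Output[0,1]: The receptive field on the zero-padded input at this output position is [0 0 0 / 10 4 9 / 6 6 5]. Elementwise product with the kernel and sum: 0·-1 + 0·1 + 0·-1 + 6·-2.

-22 -12 -10
-3 -11 -30
-6 -12 -1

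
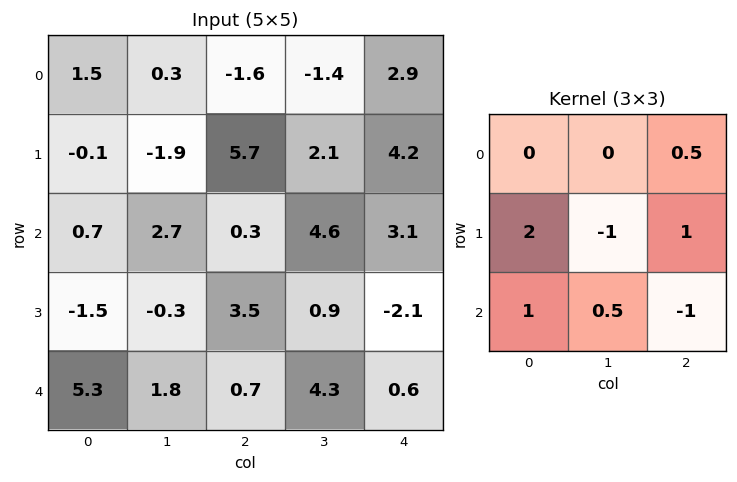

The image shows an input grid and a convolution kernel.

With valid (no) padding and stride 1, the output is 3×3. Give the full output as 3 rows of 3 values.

Output[0,0]: The receptive field on the input at this output position is [1.5 0.3 -1.6 / -0.1 -1.9 5.7 / 0.7 2.7 0.3]. Elementwise product with the kernel and sum: -1.6·0.5 + -0.1·2 + -1.9·-1 + 5.7·1 + 0.7·1 + 2.7·0.5 + 0.3·-1.
Output[0,1]: The receptive field on the input at this output position is [0.3 -1.6 -1.4 / -1.9 5.7 2.1 / 2.7 0.3 4.6]. Elementwise product with the kernel and sum: -1.4·0.5 + -1.9·2 + 5.7·-1 + 2.1·1 + 2.7·1 + 0.3·0.5 + 4.6·-1.

8.35 -9.85 14.45
-3.3 11.3 7.25
6.45 -3.05 7.8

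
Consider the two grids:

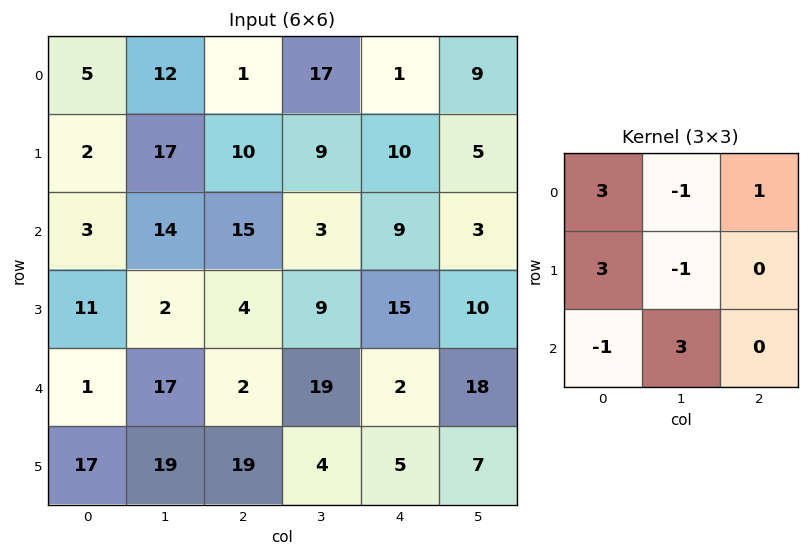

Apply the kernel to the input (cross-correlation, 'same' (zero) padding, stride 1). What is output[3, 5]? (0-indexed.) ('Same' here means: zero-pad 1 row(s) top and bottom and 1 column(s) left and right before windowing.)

The receptive field on the zero-padded input at this output position is [9 3 0 / 15 10 0 / 2 18 0]. Elementwise product with the kernel and sum: 9·3 + 3·-1 + 0·1 + 15·3 + 10·-1 + 2·-1 + 18·3.

111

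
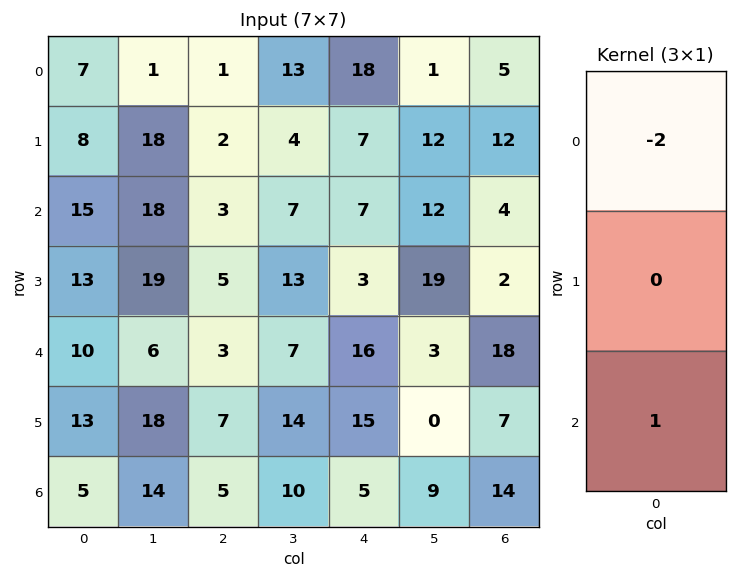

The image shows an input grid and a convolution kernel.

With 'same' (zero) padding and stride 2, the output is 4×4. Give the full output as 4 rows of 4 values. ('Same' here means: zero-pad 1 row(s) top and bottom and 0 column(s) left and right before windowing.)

Output[0,0]: The receptive field on the zero-padded input at this output position is [0 / 7 / 8]. Elementwise product with the kernel and sum: 0·-2 + 8·1.
Output[0,1]: The receptive field on the zero-padded input at this output position is [0 / 1 / 2]. Elementwise product with the kernel and sum: 0·-2 + 2·1.

8 2 7 12
-3 1 -11 -22
-13 -3 9 3
-26 -14 -30 -14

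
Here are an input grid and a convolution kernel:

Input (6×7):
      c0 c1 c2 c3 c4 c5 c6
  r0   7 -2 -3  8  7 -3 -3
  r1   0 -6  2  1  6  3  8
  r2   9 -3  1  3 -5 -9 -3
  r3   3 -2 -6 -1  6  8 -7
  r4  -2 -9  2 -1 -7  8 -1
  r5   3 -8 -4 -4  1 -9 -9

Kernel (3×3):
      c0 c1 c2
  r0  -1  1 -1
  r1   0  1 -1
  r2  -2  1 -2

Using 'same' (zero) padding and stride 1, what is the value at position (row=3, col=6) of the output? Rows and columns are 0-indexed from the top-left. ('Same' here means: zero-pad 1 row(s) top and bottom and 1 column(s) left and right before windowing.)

The receptive field on the zero-padded input at this output position is [-9 -3 0 / 8 -7 0 / 8 -1 0]. Elementwise product with the kernel and sum: -9·-1 + -3·1 + 0·-1 + -7·1 + 0·-1 + 8·-2 + -1·1 + 0·-2.

-18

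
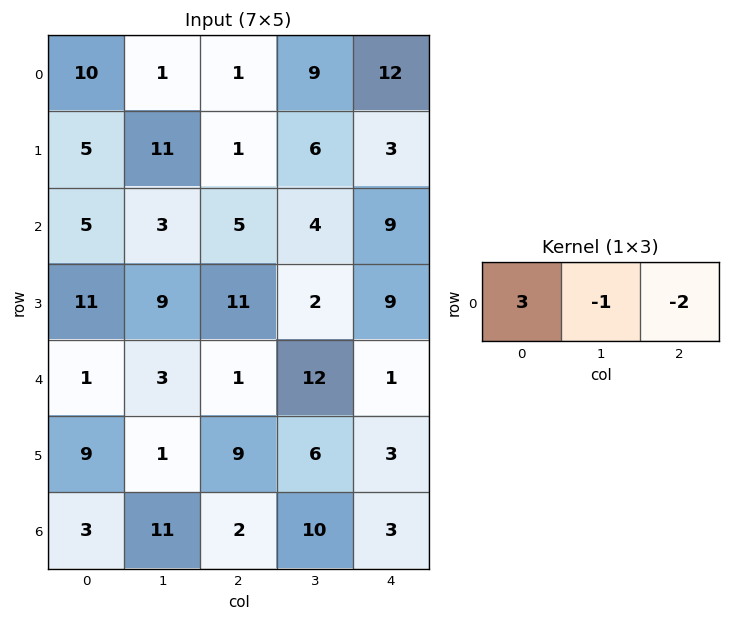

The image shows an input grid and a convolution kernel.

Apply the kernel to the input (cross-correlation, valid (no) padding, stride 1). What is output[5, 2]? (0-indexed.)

15

The receptive field on the input at this output position is [9 6 3]. Elementwise product with the kernel and sum: 9·3 + 6·-1 + 3·-2.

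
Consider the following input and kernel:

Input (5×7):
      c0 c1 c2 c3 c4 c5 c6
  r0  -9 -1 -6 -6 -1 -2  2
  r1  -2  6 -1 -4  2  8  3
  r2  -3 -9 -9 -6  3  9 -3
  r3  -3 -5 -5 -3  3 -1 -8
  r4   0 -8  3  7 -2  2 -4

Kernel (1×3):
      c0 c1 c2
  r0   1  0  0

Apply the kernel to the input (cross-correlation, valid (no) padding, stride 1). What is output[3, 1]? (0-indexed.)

The receptive field on the input at this output position is [-5 -5 -3]. Elementwise product with the kernel and sum: -5·1.

-5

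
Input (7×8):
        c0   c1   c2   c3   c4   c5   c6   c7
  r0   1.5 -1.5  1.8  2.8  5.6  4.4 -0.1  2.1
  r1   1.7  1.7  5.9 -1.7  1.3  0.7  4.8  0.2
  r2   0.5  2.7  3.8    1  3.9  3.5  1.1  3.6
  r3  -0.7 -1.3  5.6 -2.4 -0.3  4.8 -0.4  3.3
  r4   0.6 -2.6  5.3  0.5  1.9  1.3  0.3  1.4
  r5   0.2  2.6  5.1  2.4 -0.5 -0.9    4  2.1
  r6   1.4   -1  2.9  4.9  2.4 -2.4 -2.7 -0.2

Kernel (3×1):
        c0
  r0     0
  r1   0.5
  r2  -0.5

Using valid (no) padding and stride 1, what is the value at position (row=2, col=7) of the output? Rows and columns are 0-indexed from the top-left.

The receptive field on the input at this output position is [3.6 / 3.3 / 1.4]. Elementwise product with the kernel and sum: 3.3·0.5 + 1.4·-0.5.

0.95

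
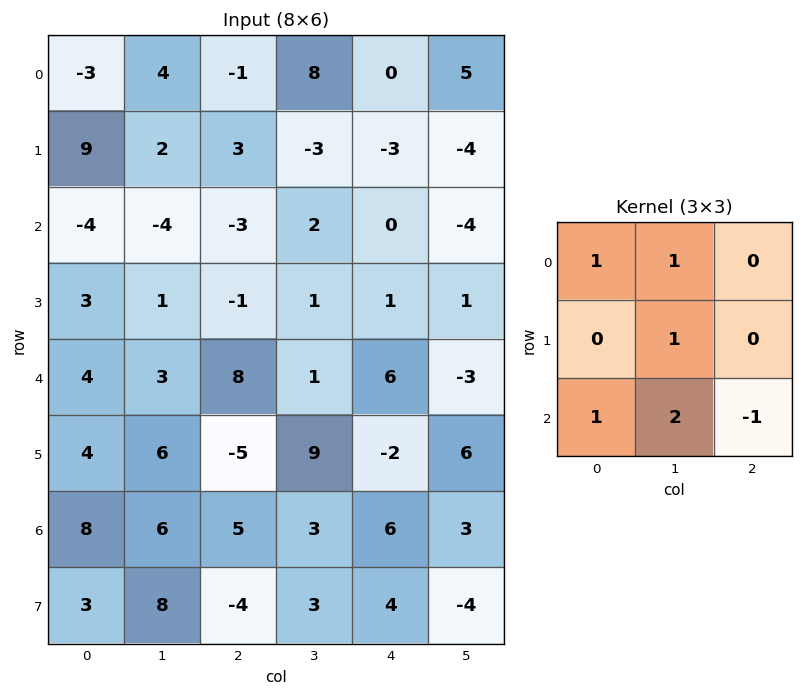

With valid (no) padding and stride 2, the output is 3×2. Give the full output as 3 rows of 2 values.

-6 5
-5 4
28 23

Output[0,0]: The receptive field on the input at this output position is [-3 4 -1 / 9 2 3 / -4 -4 -3]. Elementwise product with the kernel and sum: -3·1 + 4·1 + 2·1 + -4·1 + -4·2 + -3·-1.
Output[0,1]: The receptive field on the input at this output position is [-1 8 0 / 3 -3 -3 / -3 2 0]. Elementwise product with the kernel and sum: -1·1 + 8·1 + -3·1 + -3·1 + 2·2 + 0·-1.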